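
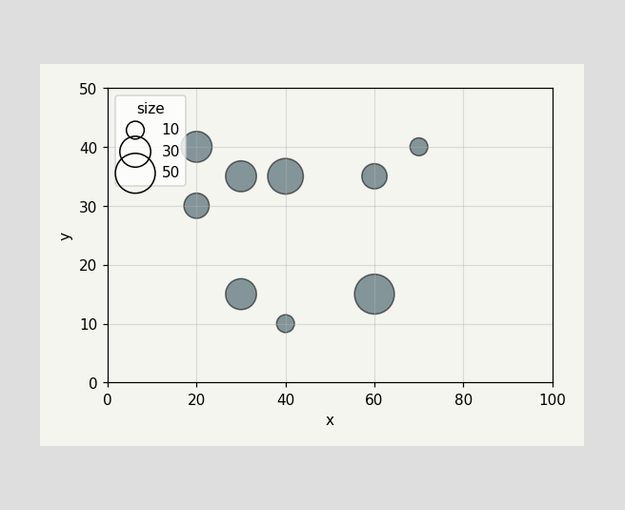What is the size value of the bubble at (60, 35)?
20

Matching the bubble at (60, 35) against the size legend gives 20.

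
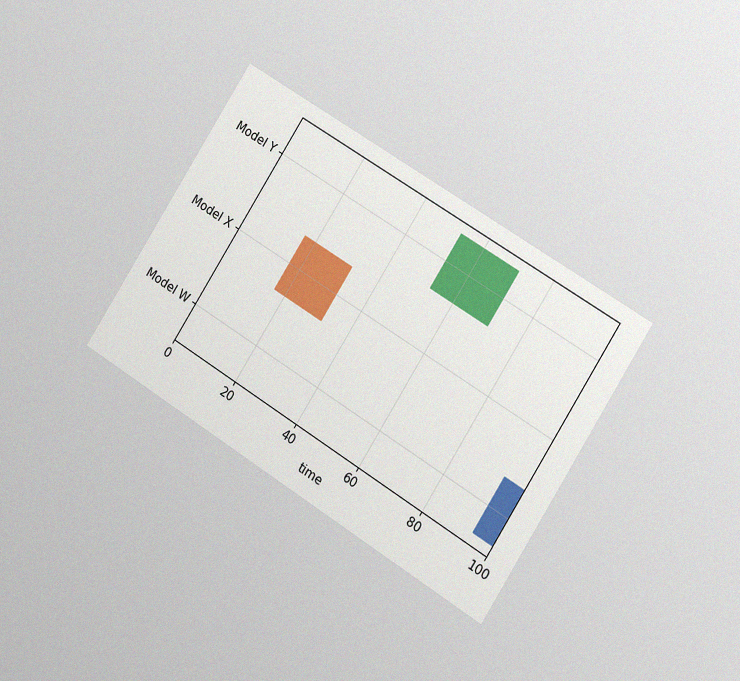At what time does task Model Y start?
53

The chart is tilted about 33° clockwise and viewed slightly from the right, with some photo noise. The Model Y bar begins at t=53.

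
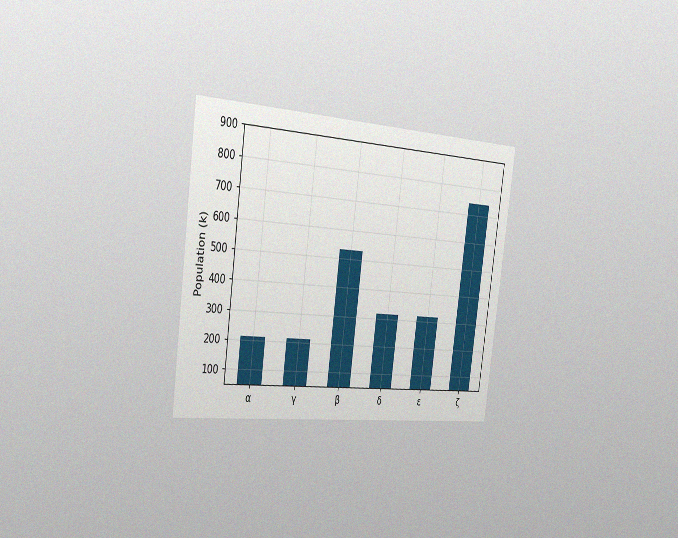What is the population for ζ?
The chart is tilted about 8° clockwise and viewed slightly from the left, with some photo noise. Reading along the chart's y-axis, the ζ bar reaches 742k.

742k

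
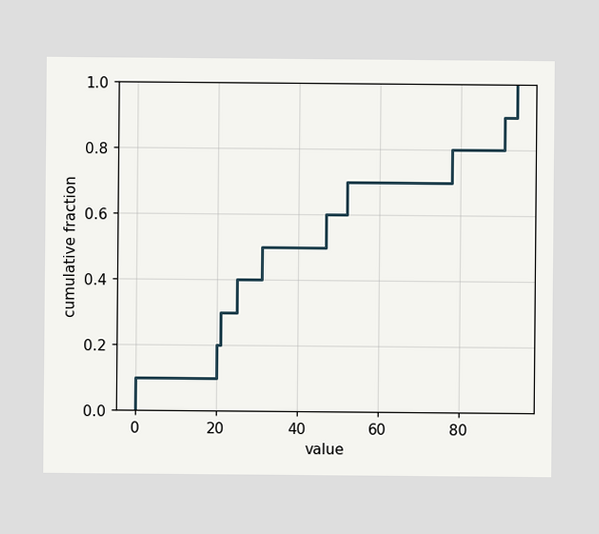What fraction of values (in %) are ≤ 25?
At x=25 the ECDF step is at 40%.

40%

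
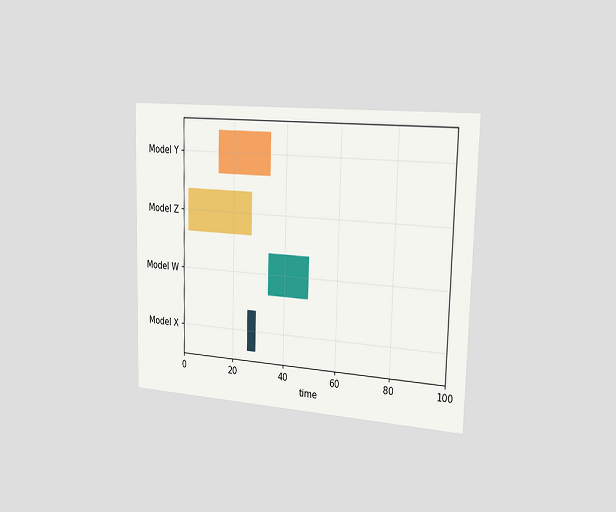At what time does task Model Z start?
2

The chart is viewed slightly from the right. The Model Z bar begins at t=2.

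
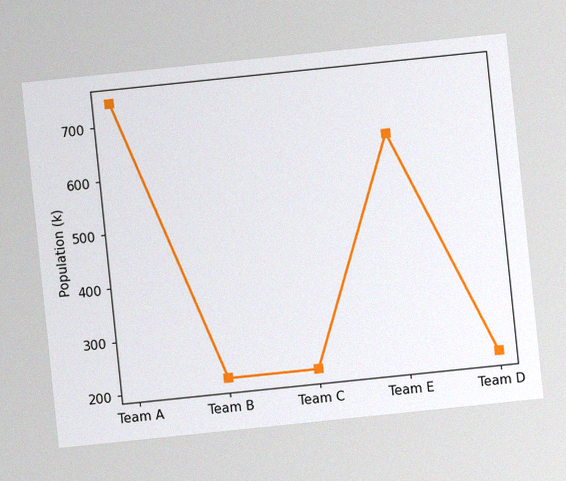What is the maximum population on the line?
The chart is tilted about 6° counter-clockwise, with some photo noise. The highest point is at Team A, and reading across to the y-axis gives 742k.

742k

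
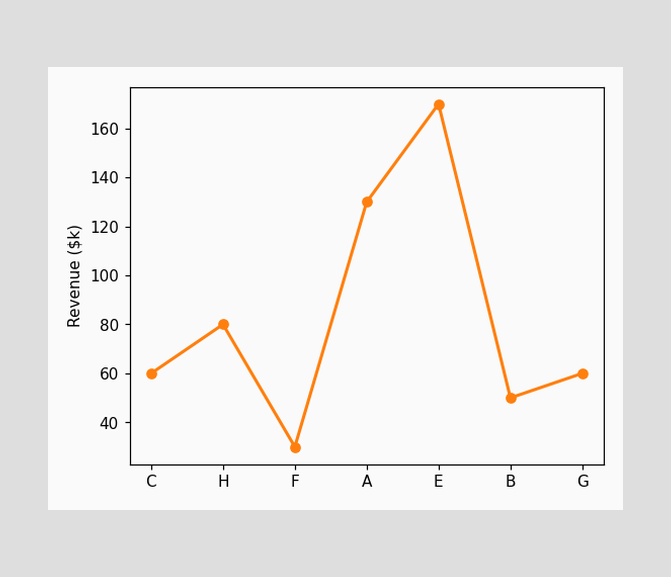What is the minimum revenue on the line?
The lowest point is at F, and reading across to the y-axis gives $30k.

$30k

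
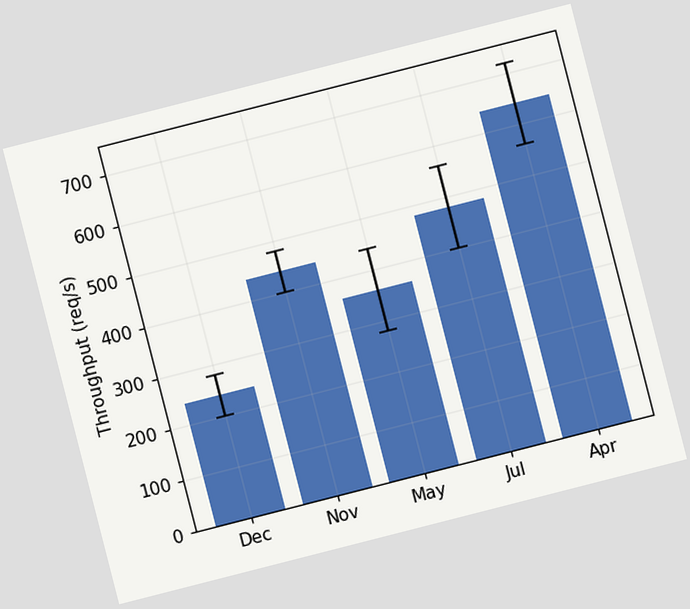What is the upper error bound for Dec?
280req/s

The chart is tilted about 14° counter-clockwise. The Dec bar's upper whisker reaches 280req/s.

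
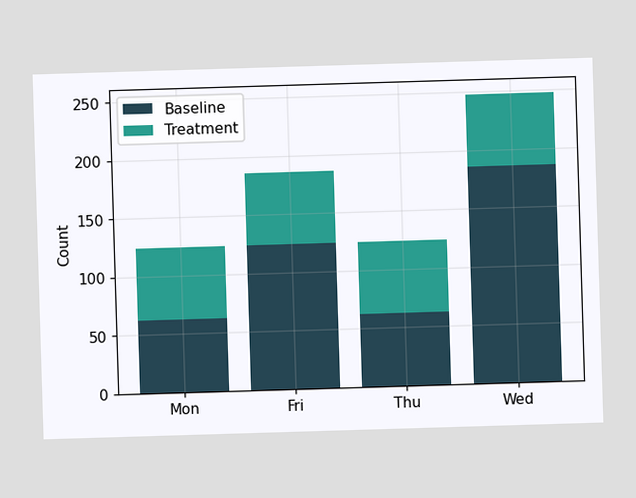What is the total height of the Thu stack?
The Thu stack's top reaches 124 on the y-axis.

124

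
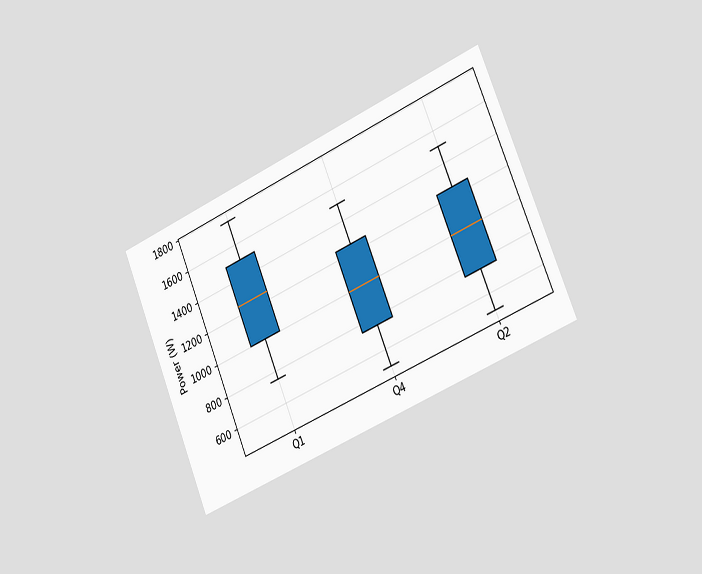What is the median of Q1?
1250W

The chart is tilted about 23° counter-clockwise and viewed slightly from the right. The median line in the Q1 box sits at 1250W.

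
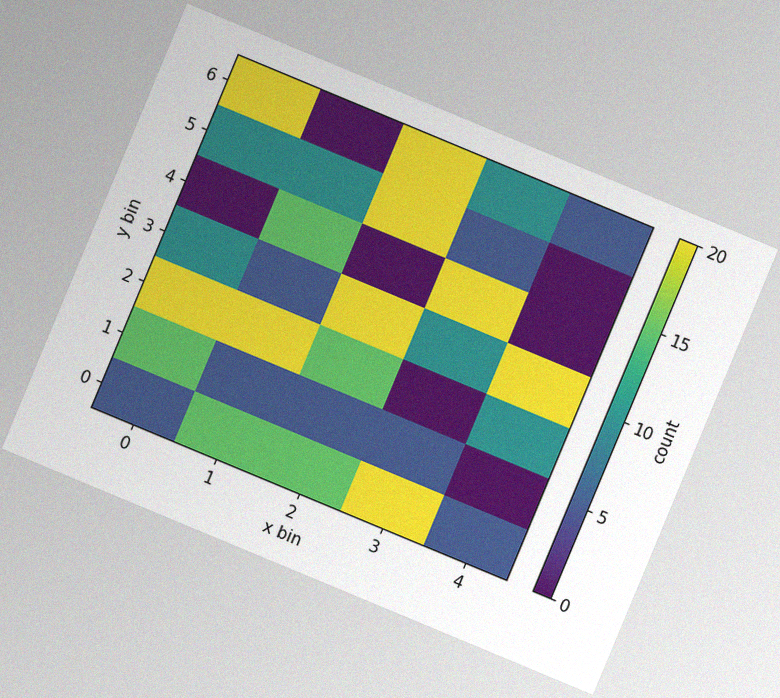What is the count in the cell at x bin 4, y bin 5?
The chart is tilted about 23° clockwise, with some photo noise. Matching the cell (4, 5) against the colorbar gives 0.

0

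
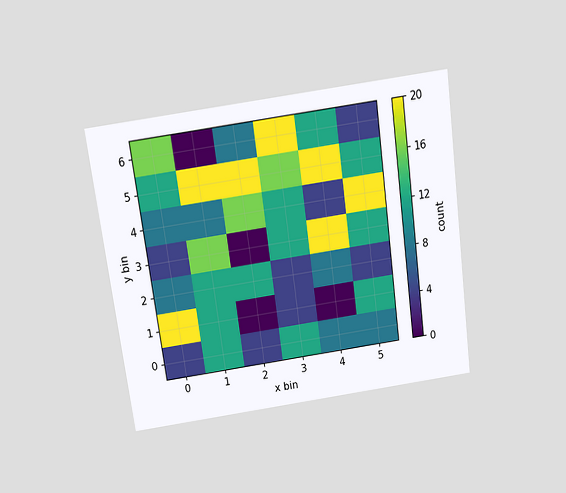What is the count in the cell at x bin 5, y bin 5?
The chart is tilted about 8° counter-clockwise and viewed slightly from above. Matching the cell (5, 5) against the colorbar gives 12.

12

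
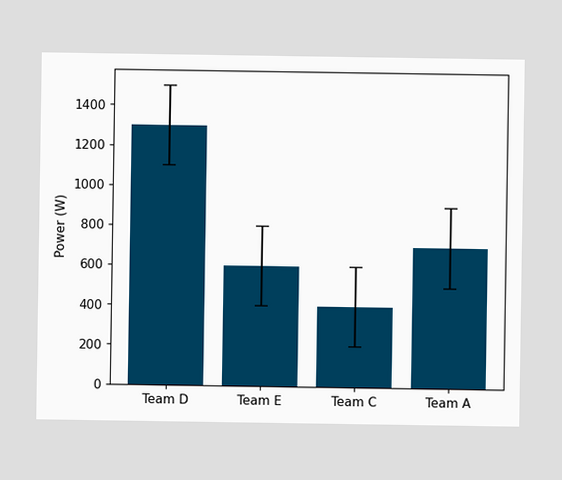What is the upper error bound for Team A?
The Team A bar's upper whisker reaches 900W.

900W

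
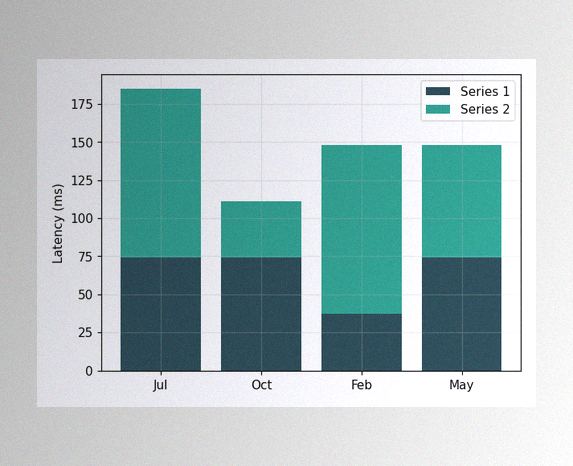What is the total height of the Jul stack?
185ms

The image has some photo noise and uneven lighting. The Jul stack's top reaches 185ms on the y-axis.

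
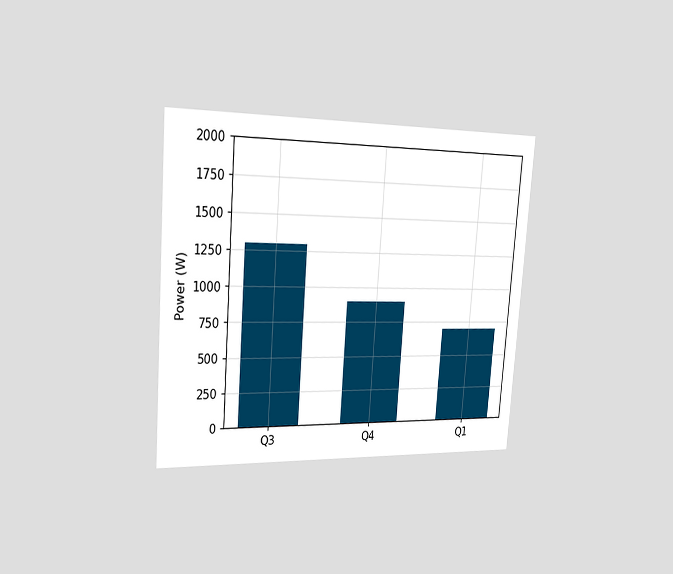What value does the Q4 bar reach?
900W

The chart is tilted about 4° clockwise and viewed slightly from the left. Reading along the chart's y-axis, the Q4 bar reaches 900W.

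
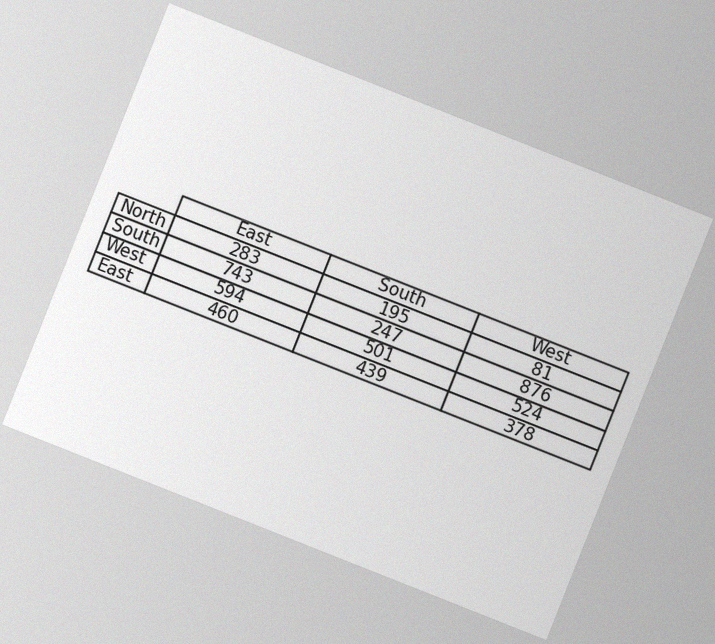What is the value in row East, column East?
The chart is tilted about 22° clockwise, with some photo noise. The (East, East) cell reads 460.

460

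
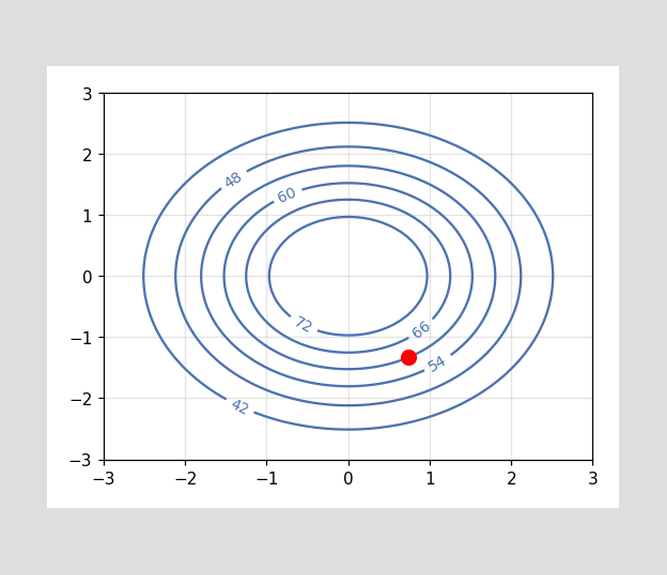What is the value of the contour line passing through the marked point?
The marked point sits on the contour labelled 60.

60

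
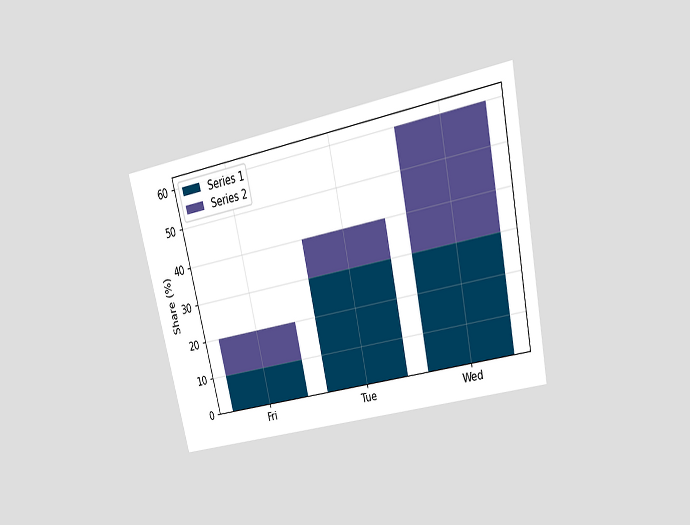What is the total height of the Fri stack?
20%

The chart is tilted about 12° counter-clockwise and viewed at a slight angle. The Fri stack's top reaches 20% on the y-axis.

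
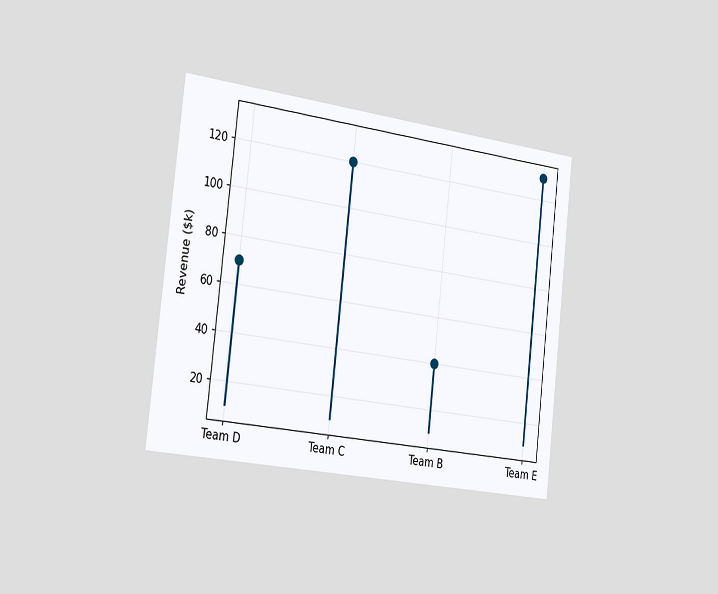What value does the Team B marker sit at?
The chart is tilted about 6° clockwise and viewed slightly from the left. The Team B marker sits at $40k.

$40k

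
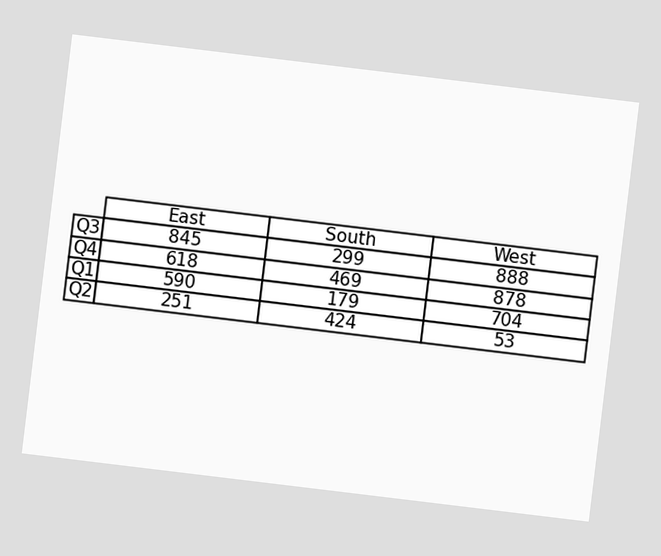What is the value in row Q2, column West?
The chart is tilted about 7° clockwise. The (Q2, West) cell reads 53.

53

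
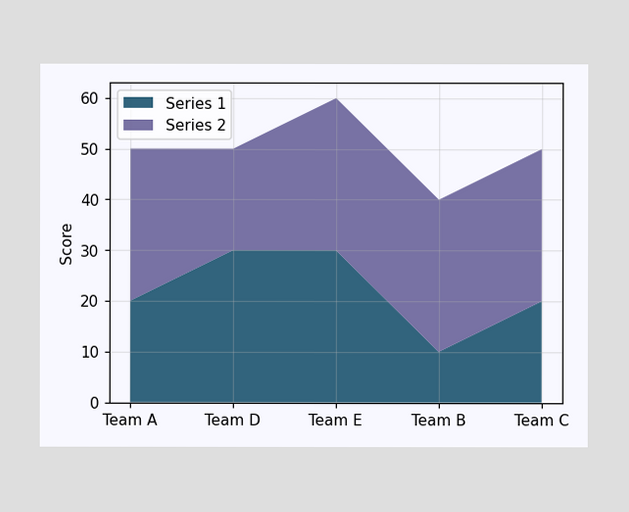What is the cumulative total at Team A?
The stacked total at Team A reaches 50.

50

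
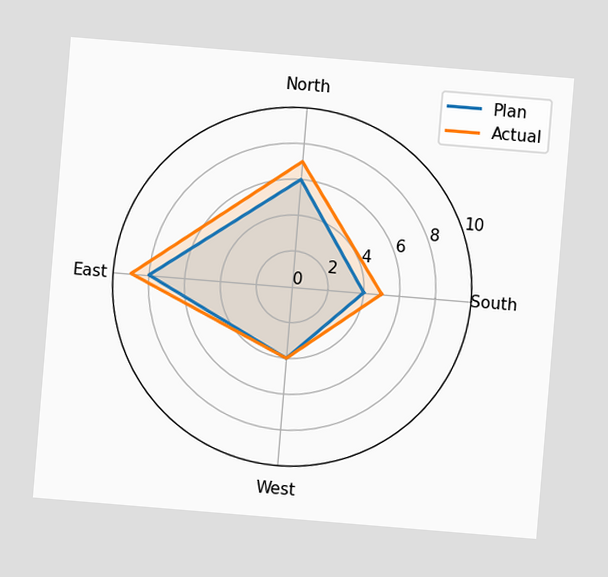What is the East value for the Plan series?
The chart is tilted about 5° clockwise. On the East axis, Plan reaches 8.

8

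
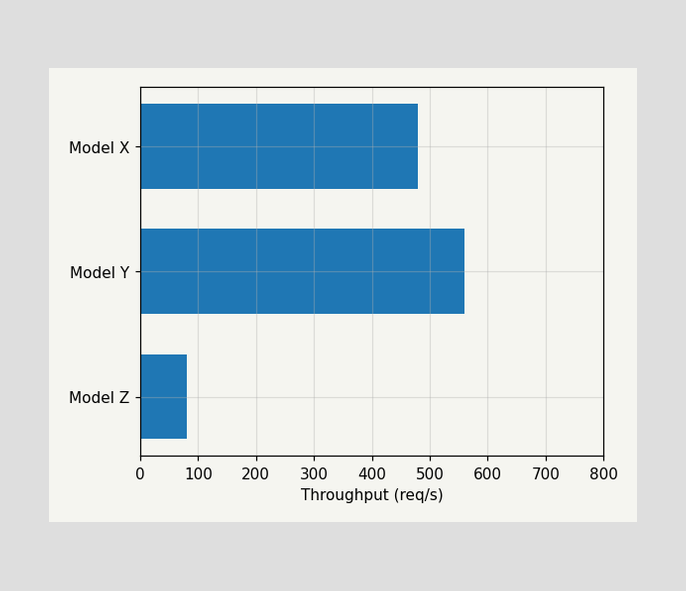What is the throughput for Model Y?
Reading along the chart's x-axis, the Model Y bar reaches 560req/s.

560req/s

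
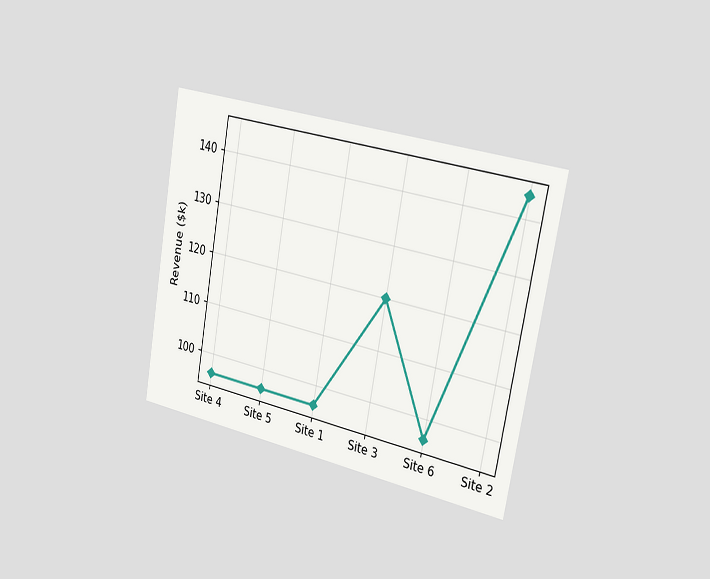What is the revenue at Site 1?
$96k

The chart is tilted about 10° clockwise and viewed slightly from the right. At Site 1, the line is at $96k.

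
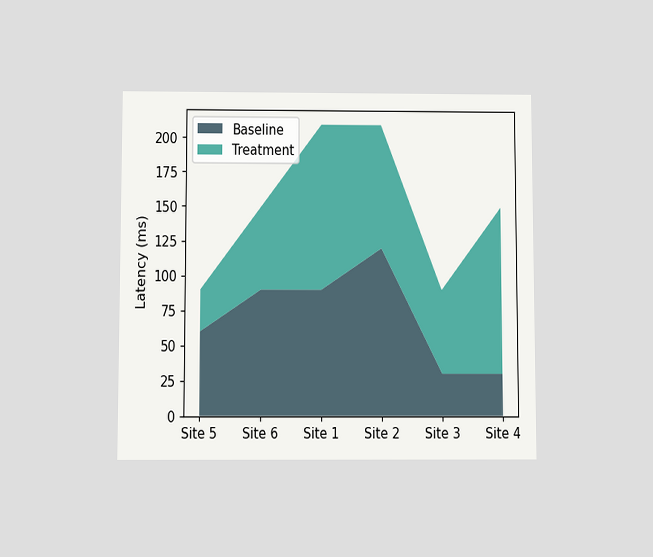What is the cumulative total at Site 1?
210ms

The chart is viewed slightly from below. The stacked total at Site 1 reaches 210ms.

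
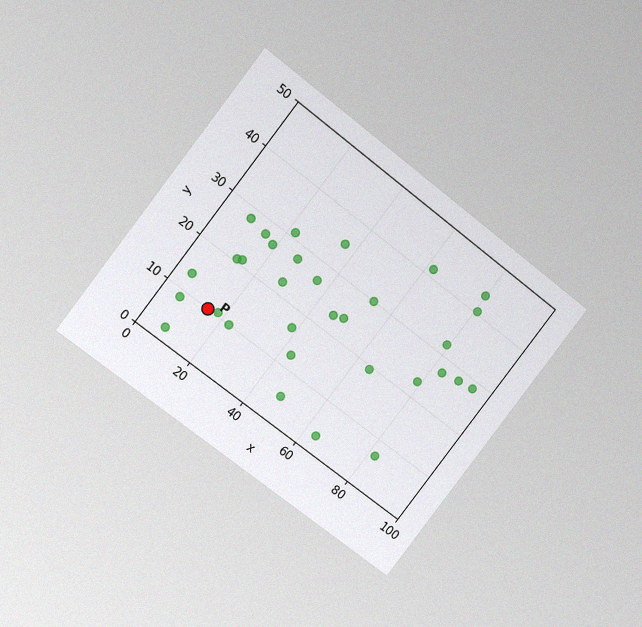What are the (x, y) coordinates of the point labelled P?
(15, 10)

The chart is tilted about 38° clockwise and viewed at a slight angle, with some photo noise. Following the gridlines from P to each axis, P sits at (15, 10).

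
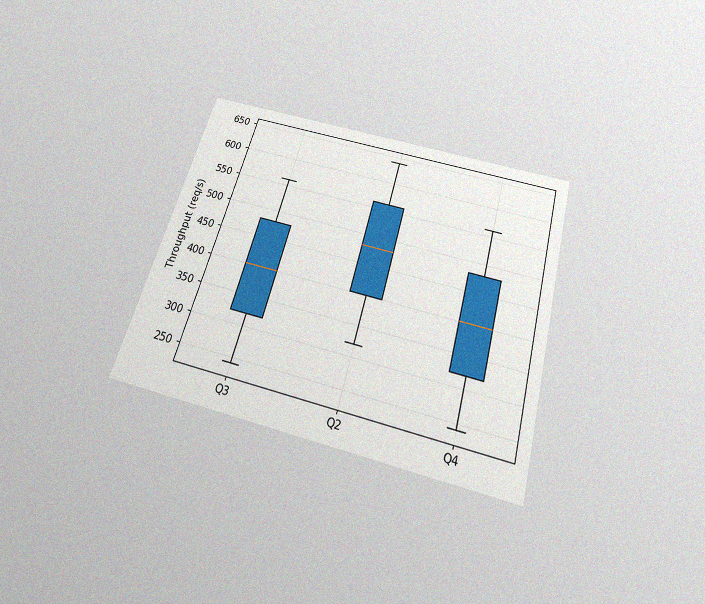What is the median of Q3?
The chart is tilted about 16° clockwise and viewed slightly from below, with some photo noise. The median line in the Q3 box sits at 400req/s.

400req/s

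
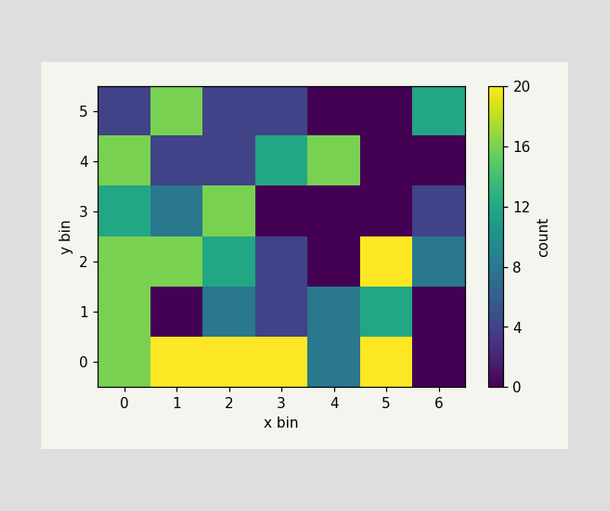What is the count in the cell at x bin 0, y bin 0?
Matching the cell (0, 0) against the colorbar gives 16.

16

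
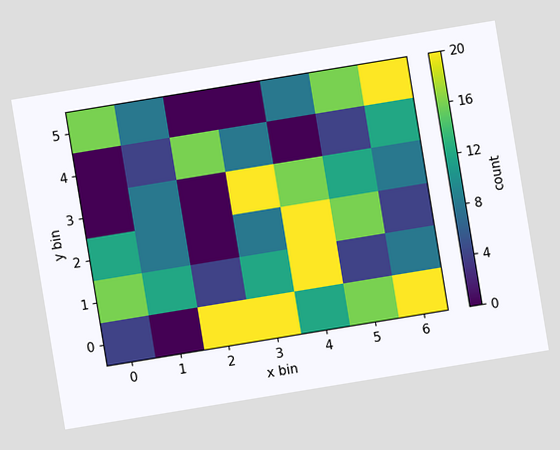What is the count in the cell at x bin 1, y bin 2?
8

The chart is tilted about 9° counter-clockwise. Matching the cell (1, 2) against the colorbar gives 8.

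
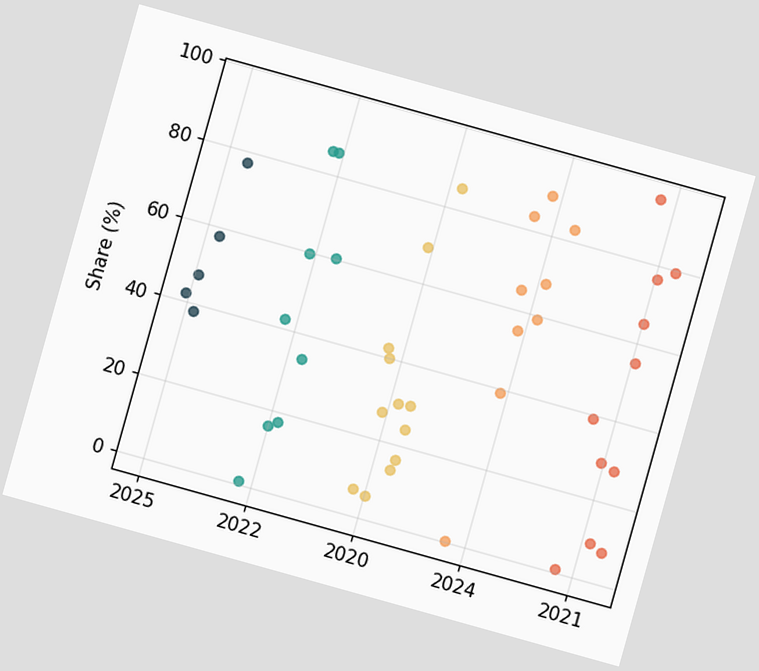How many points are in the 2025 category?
The chart is tilted about 16° clockwise. Counting the markers in the 2025 column gives 5.

5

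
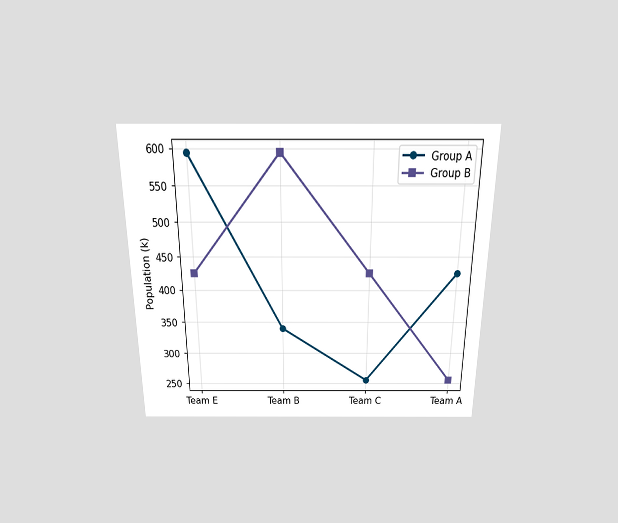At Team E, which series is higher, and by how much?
The chart is viewed slightly from above. At Team E, Group A sits above the other line by 170k.

Group A, by 170k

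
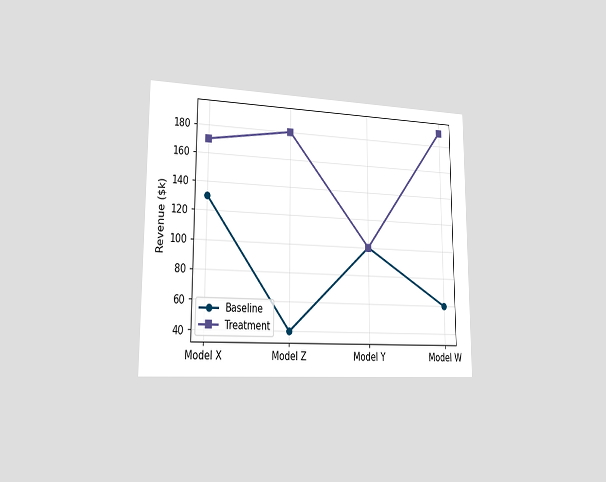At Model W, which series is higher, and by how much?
The chart is viewed slightly from the left. At Model W, Treatment sits above the other line by $130k.

Treatment, by $130k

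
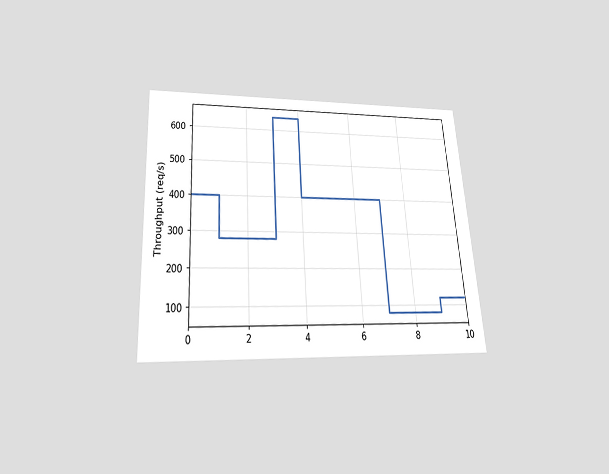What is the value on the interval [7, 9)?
80req/s

The chart is tilted about 4° counter-clockwise and viewed slightly from below. On [7, 9) the step sits at 80req/s.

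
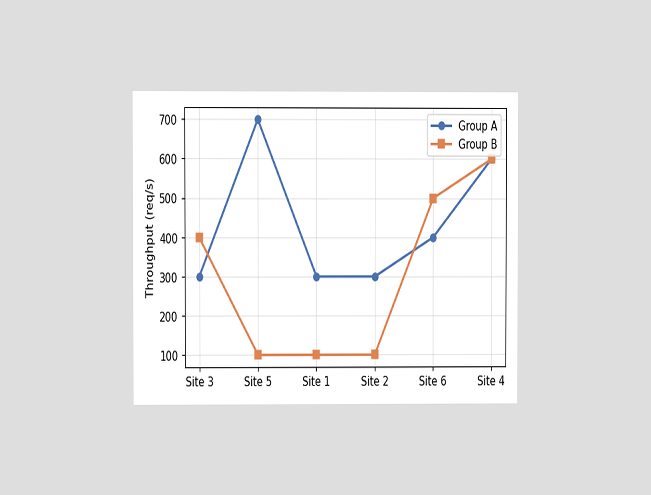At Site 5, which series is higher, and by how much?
The chart is viewed at a slight angle. At Site 5, Group A sits above the other line by 600req/s.

Group A, by 600req/s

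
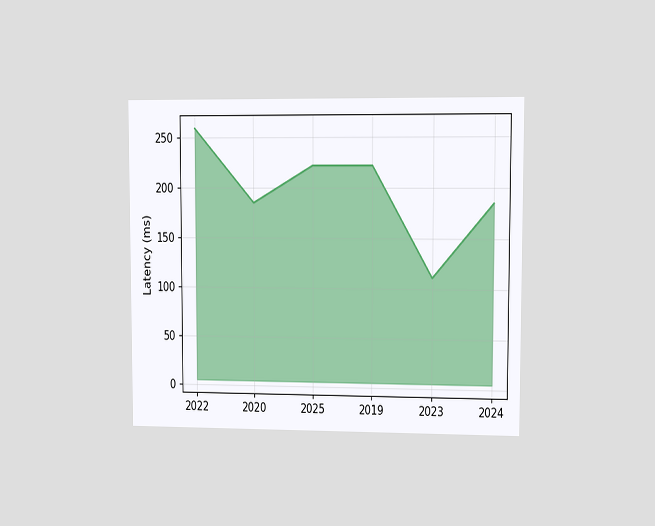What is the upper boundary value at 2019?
The chart is viewed at a slight angle. At 2019 the upper boundary is at 222ms.

222ms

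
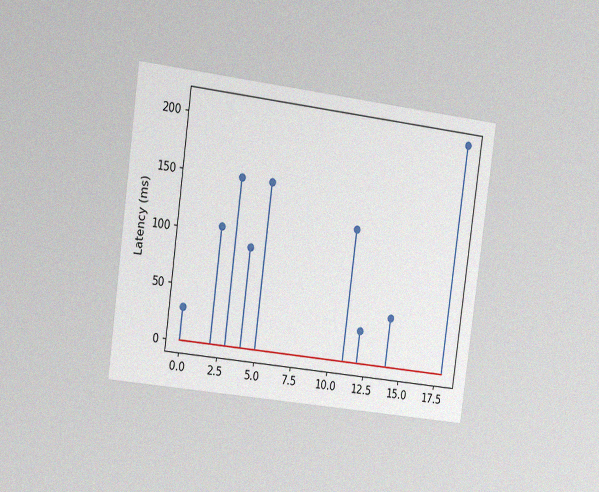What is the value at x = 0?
30ms

The chart is tilted about 8° clockwise and viewed slightly from the left, with some photo noise. The stem at x=0 reaches 30ms.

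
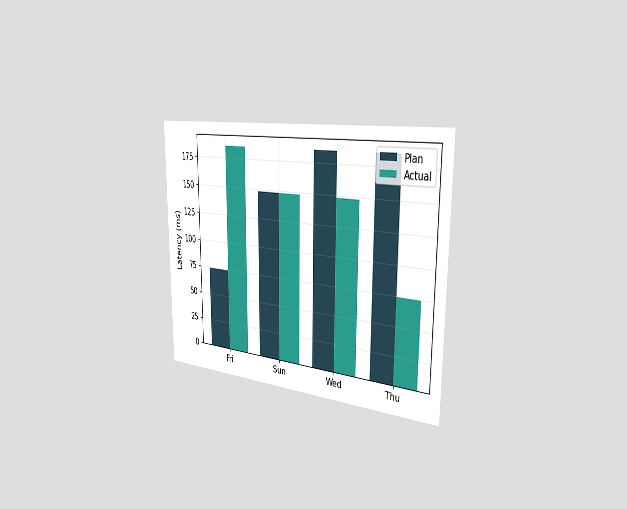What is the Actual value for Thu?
74ms

The chart is viewed slightly from the right. The Actual bar at Thu reaches 74ms on the y-axis.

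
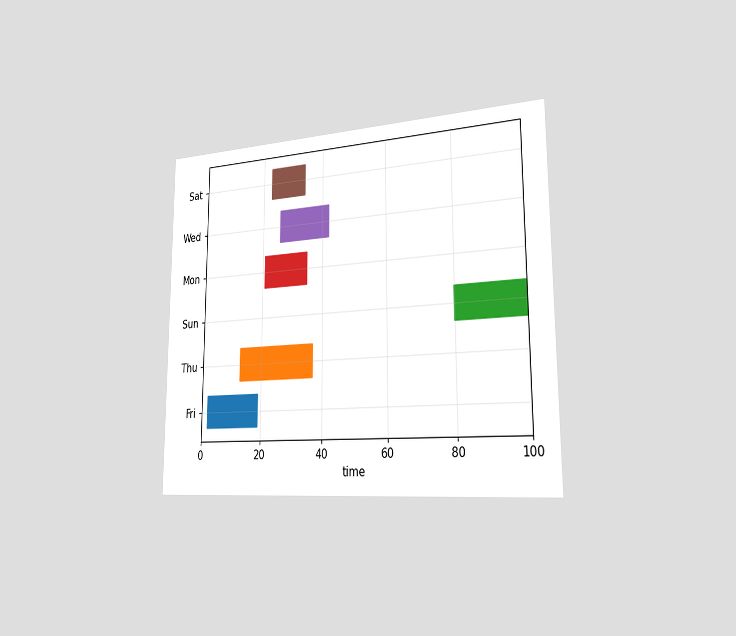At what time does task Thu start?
The chart is viewed slightly from the right. The Thu bar begins at t=13.

13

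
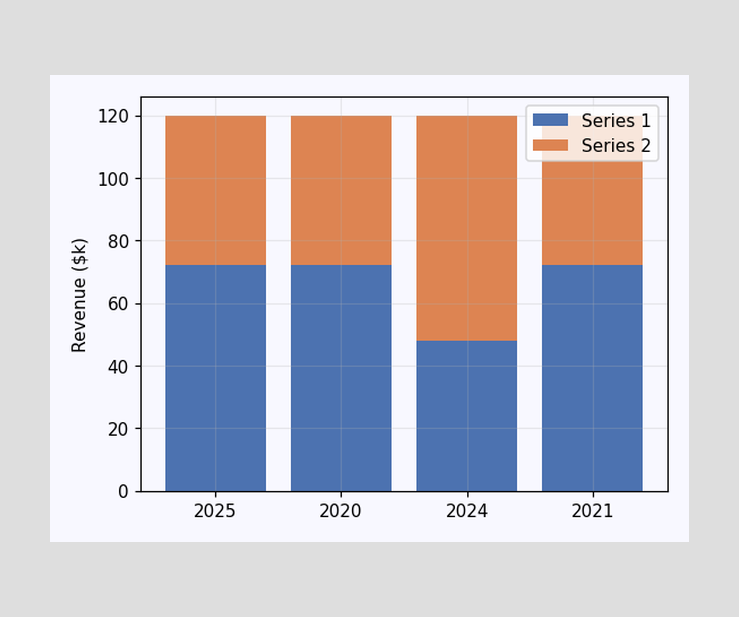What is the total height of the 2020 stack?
The 2020 stack's top reaches $120k on the y-axis.

$120k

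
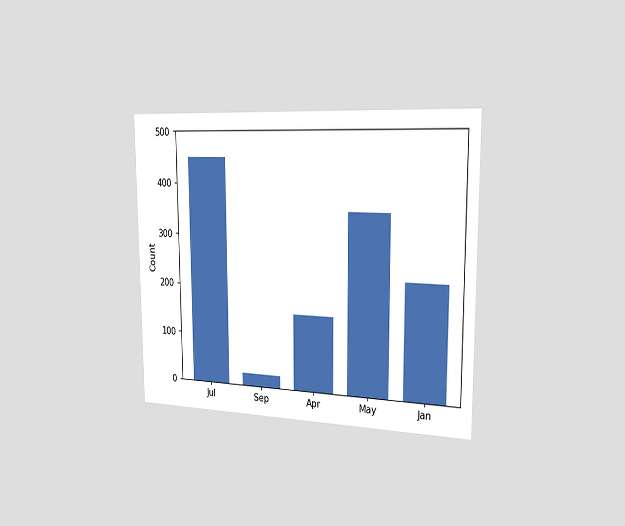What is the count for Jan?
The chart is viewed slightly from the right. Reading along the chart's y-axis, the Jan bar reaches 225.

225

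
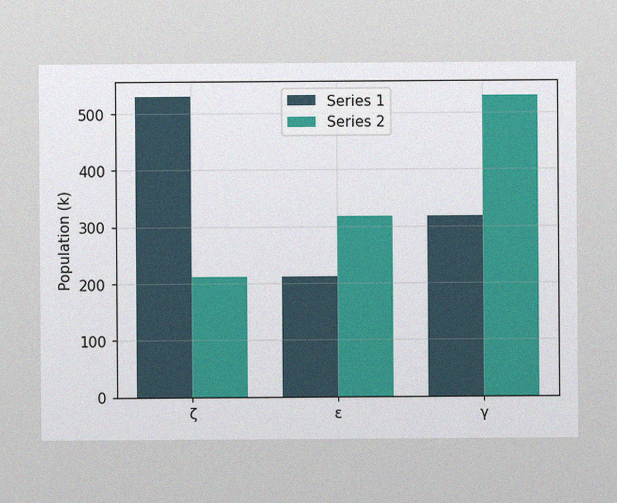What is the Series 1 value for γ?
The image has some photo noise and uneven lighting. The Series 1 bar at γ reaches 318k on the y-axis.

318k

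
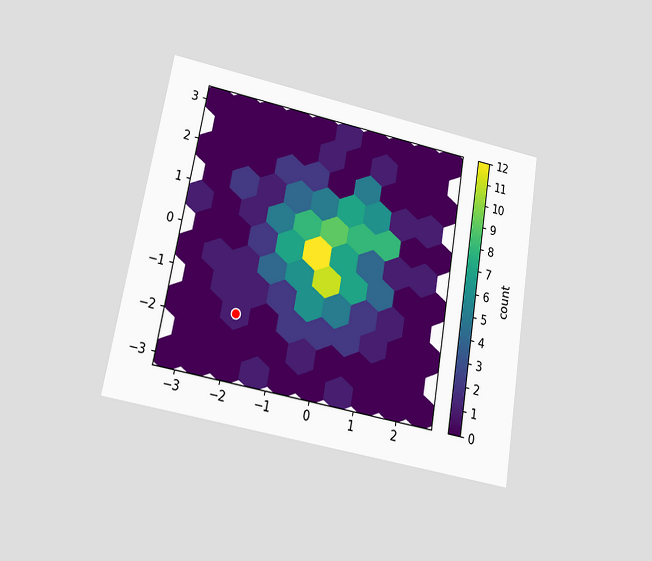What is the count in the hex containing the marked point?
1

The chart is tilted about 10° clockwise and viewed slightly from below. The marked hex reads 1 on the colorbar.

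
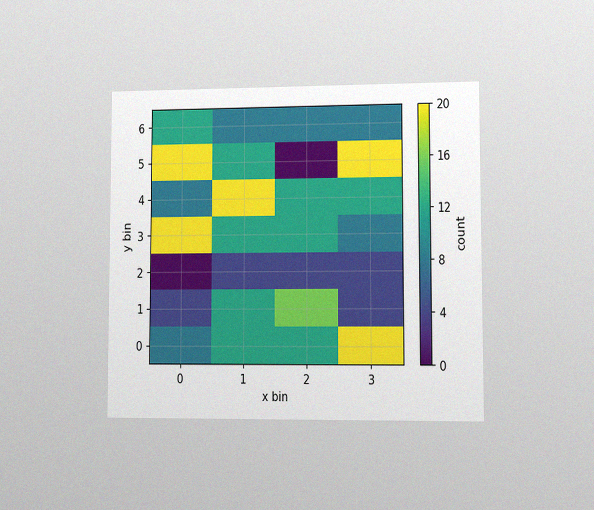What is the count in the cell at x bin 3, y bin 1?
The chart is viewed at a slight angle, with some photo noise. Matching the cell (3, 1) against the colorbar gives 4.

4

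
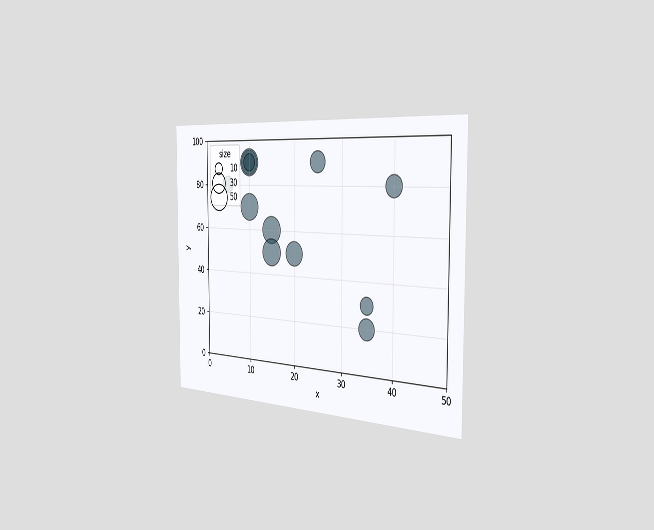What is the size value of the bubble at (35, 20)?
30

The chart is viewed slightly from the right. Matching the bubble at (35, 20) against the size legend gives 30.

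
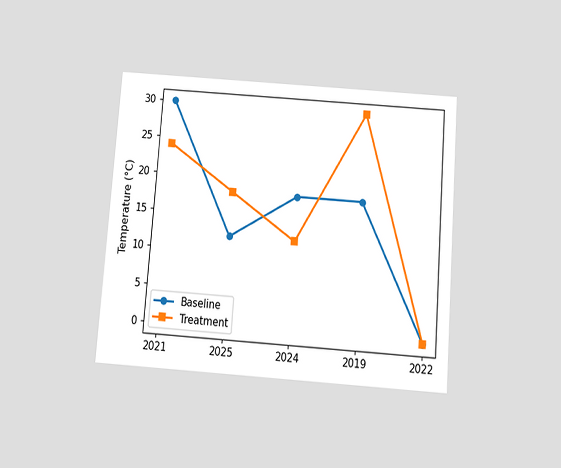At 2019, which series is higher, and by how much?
Treatment, by 12°C

The chart is tilted about 4° clockwise and viewed slightly from below. At 2019, Treatment sits above the other line by 12°C.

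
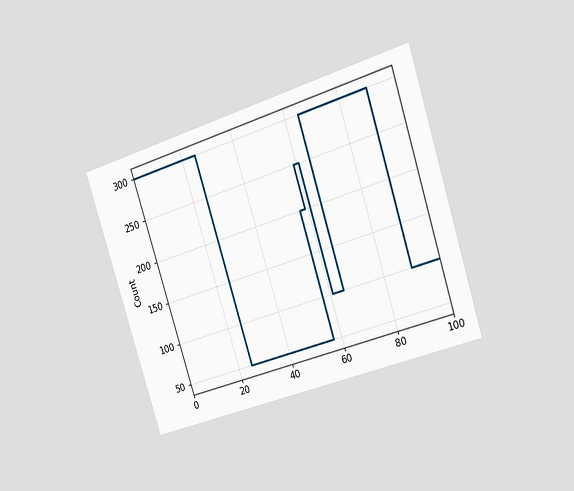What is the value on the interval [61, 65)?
100

The chart is tilted about 18° counter-clockwise and viewed slightly from the right. On [61, 65) the step sits at 100.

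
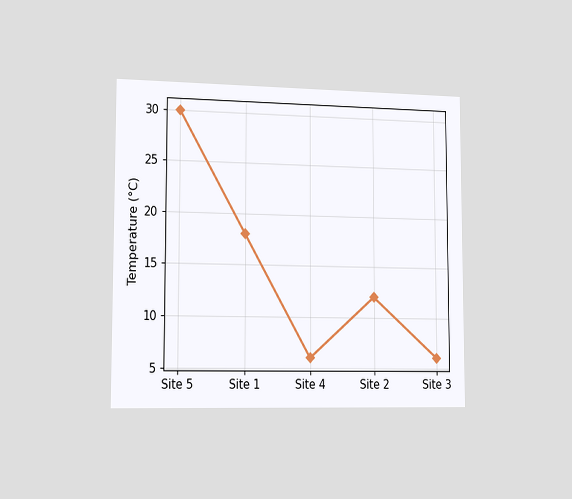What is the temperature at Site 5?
The chart is viewed slightly from the left. At Site 5, the line is at 30°C.

30°C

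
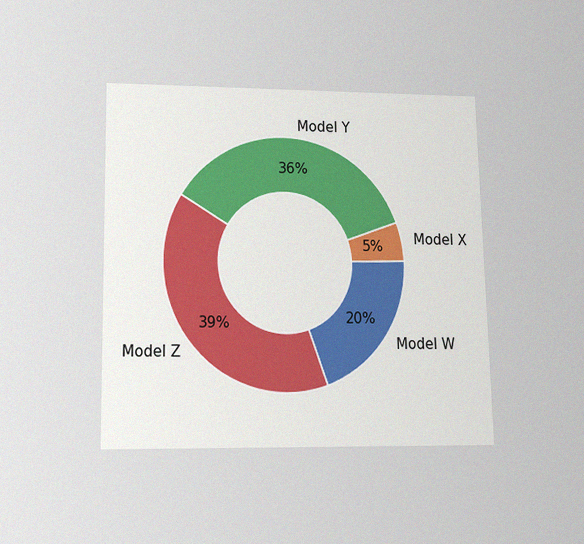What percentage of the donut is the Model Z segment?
The chart is viewed slightly from below, with some photo noise. The Model Z segment takes up 39% of the ring.

39%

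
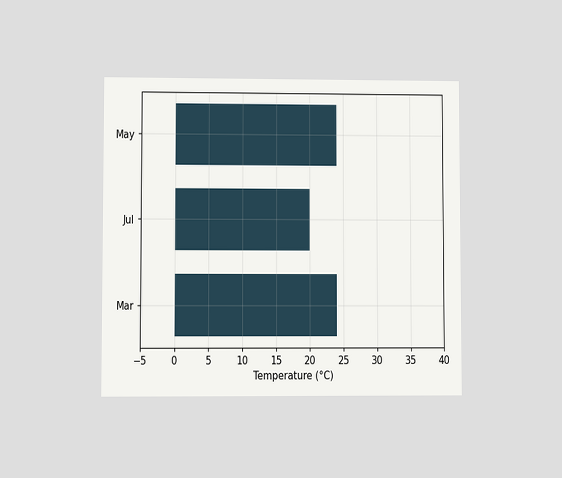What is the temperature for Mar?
24°C

The chart is viewed at a slight angle. Reading along the chart's x-axis, the Mar bar reaches 24°C.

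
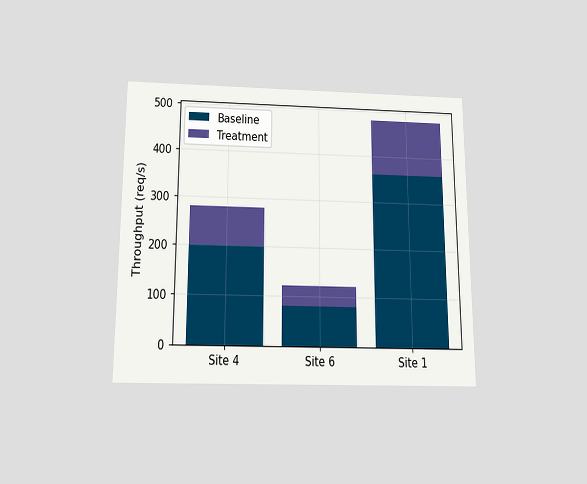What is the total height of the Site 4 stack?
280req/s

The chart is viewed slightly from below. The Site 4 stack's top reaches 280req/s on the y-axis.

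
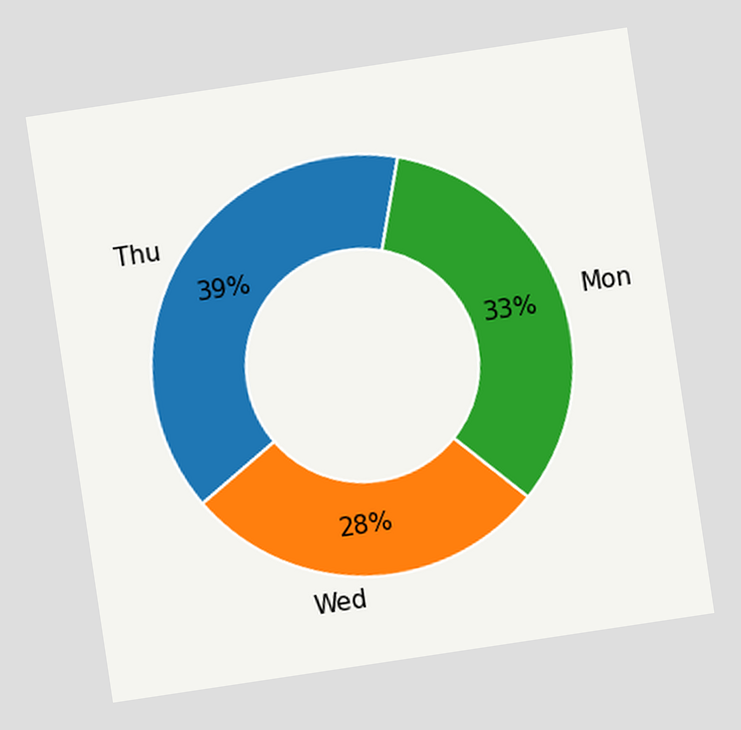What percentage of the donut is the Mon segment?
The chart is tilted about 8° counter-clockwise. The Mon segment takes up 33% of the ring.

33%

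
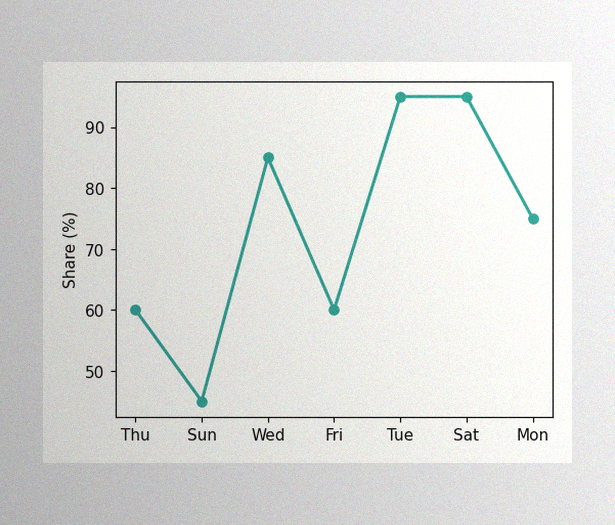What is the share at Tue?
95%

The image has some photo noise and uneven lighting. At Tue, the line is at 95%.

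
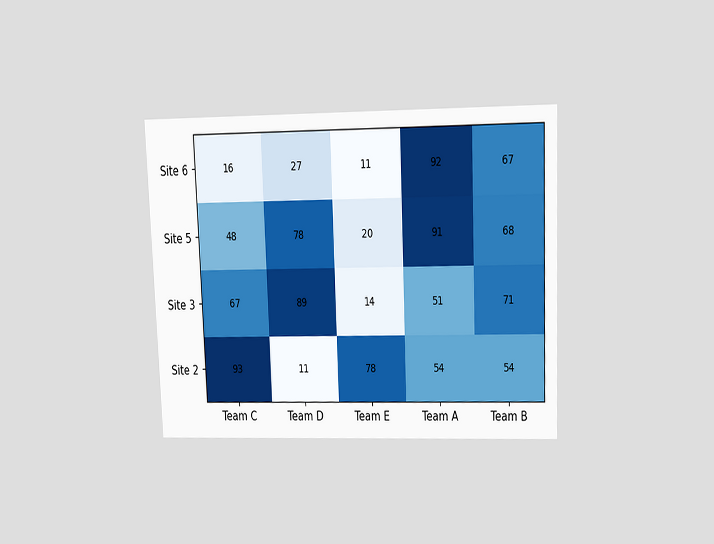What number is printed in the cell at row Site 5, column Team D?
The chart is tilted about 2° counter-clockwise and viewed slightly from above. The (Site 5, Team D) cell reads 78.

78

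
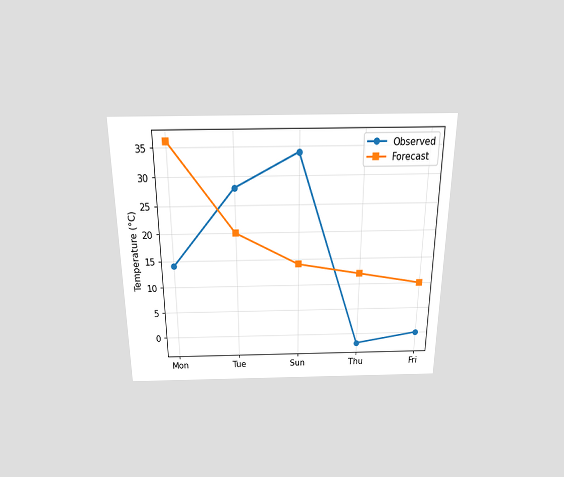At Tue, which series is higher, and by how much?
Observed, by 8°C

The chart is viewed slightly from above. At Tue, Observed sits above the other line by 8°C.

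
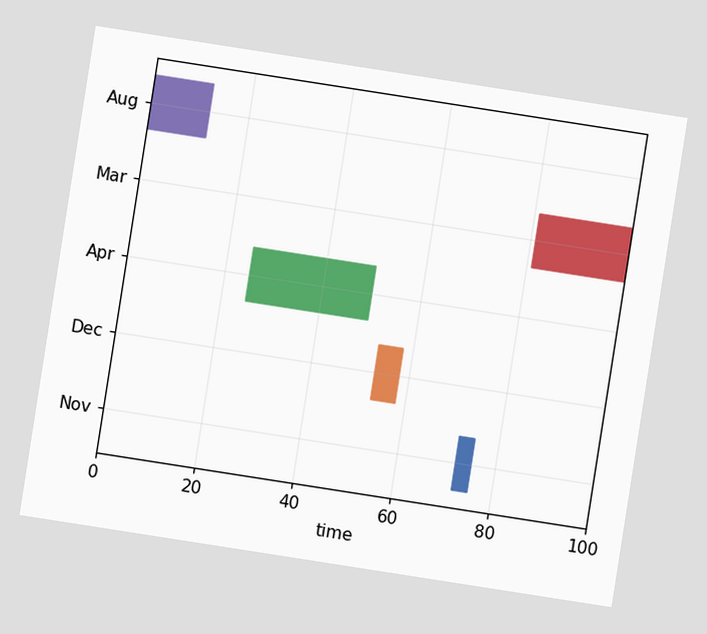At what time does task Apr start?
The chart is tilted about 9° clockwise. The Apr bar begins at t=25.

25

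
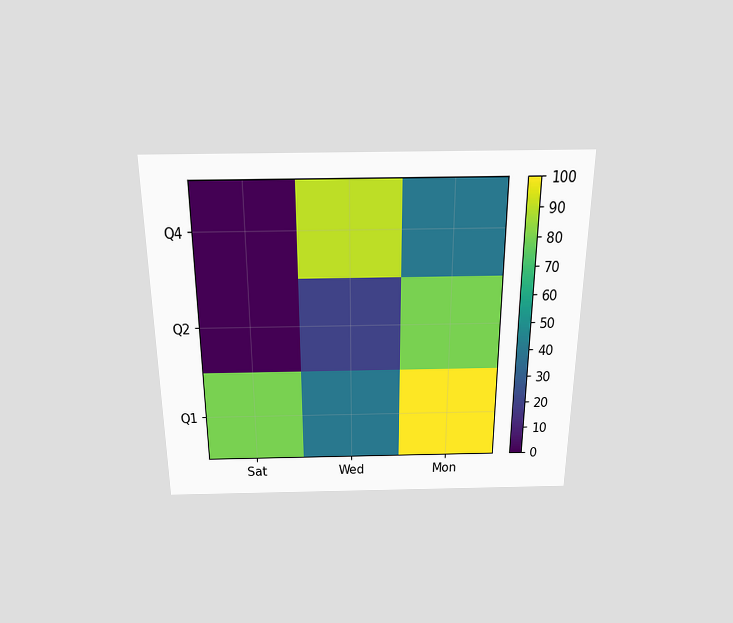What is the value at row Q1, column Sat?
The chart is viewed slightly from above. Matching cell (Q1, Sat) against the colorbar gives 80.

80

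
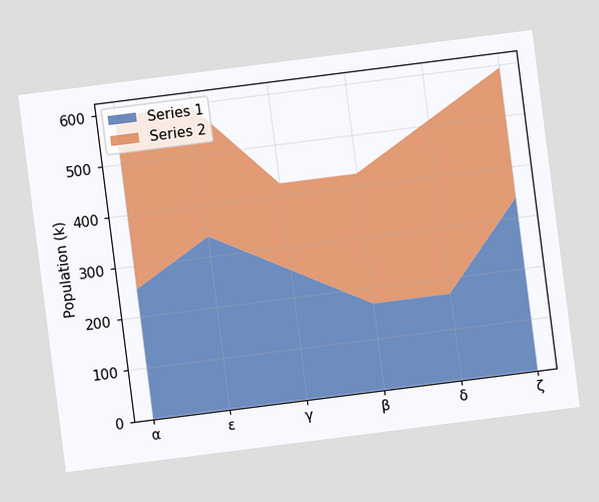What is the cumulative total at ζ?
595k

The chart is tilted about 7° counter-clockwise. The stacked total at ζ reaches 595k.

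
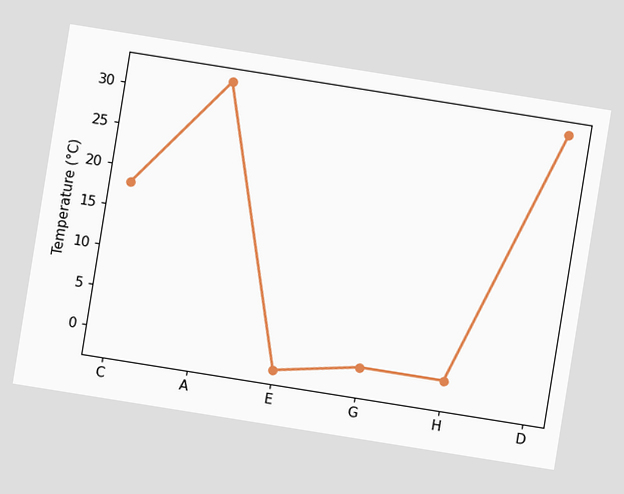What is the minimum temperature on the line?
-2°C

The chart is tilted about 9° clockwise. The lowest point is at E, and reading across to the y-axis gives -2°C.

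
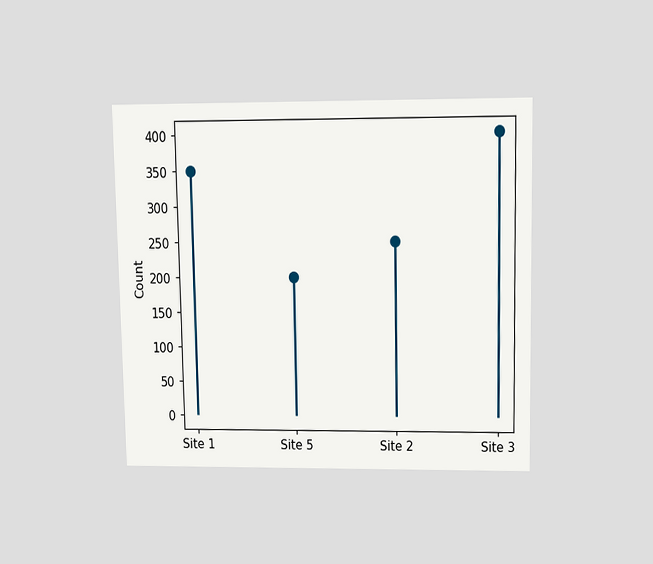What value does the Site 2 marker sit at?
250

The chart is viewed slightly from above. The Site 2 marker sits at 250.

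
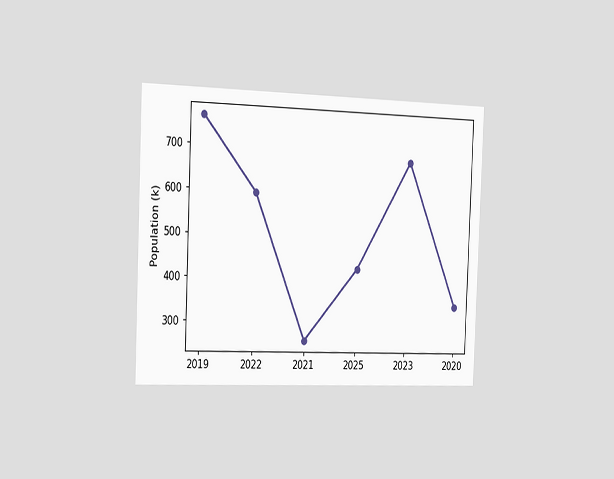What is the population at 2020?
340k

The chart is tilted about 2° clockwise and viewed slightly from the left. At 2020, the line is at 340k.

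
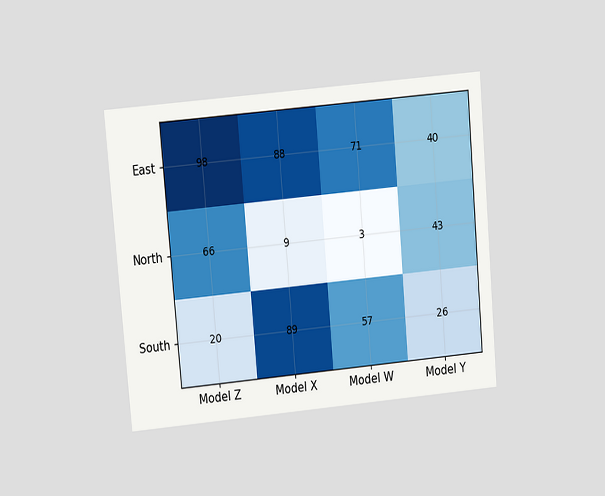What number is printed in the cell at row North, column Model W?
The chart is tilted about 5° counter-clockwise and viewed at a slight angle. The (North, Model W) cell reads 3.

3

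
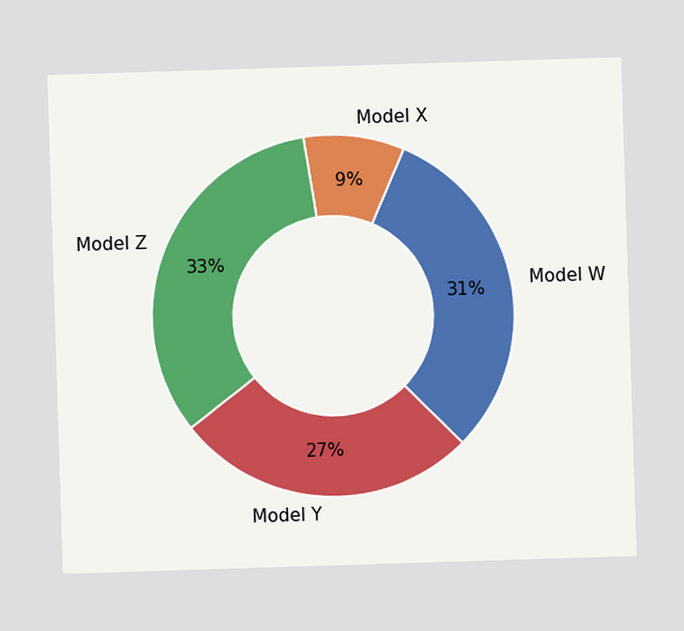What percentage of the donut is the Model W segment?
31%

The Model W segment takes up 31% of the ring.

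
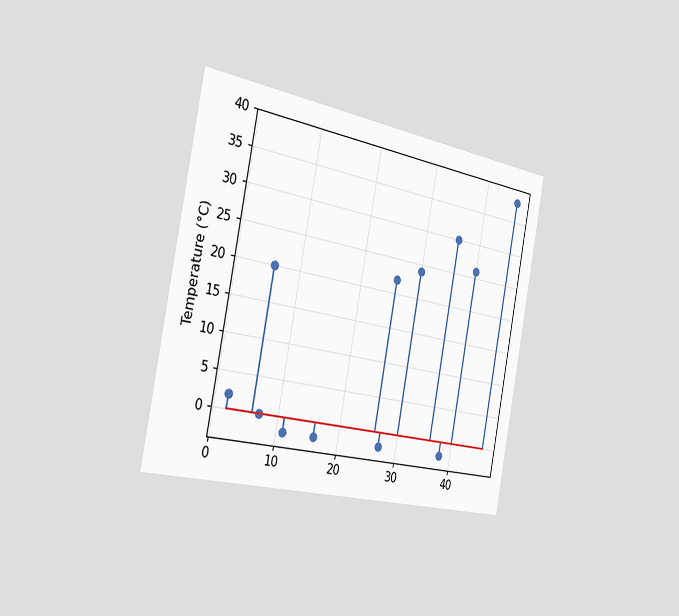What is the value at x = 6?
20°C

The chart is tilted about 11° clockwise and viewed slightly from the left. The stem at x=6 reaches 20°C.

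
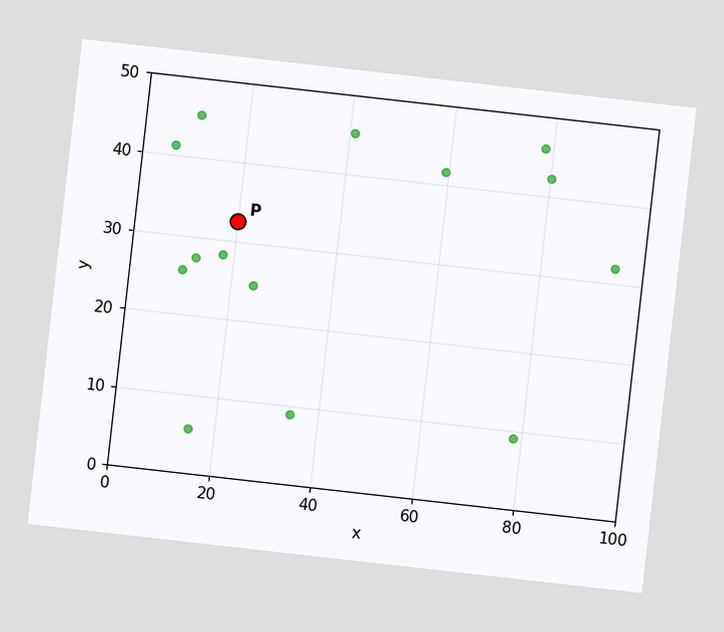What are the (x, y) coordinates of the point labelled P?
(20, 32.5)

The chart is tilted about 6° clockwise. Following the gridlines from P to each axis, P sits at (20, 32.5).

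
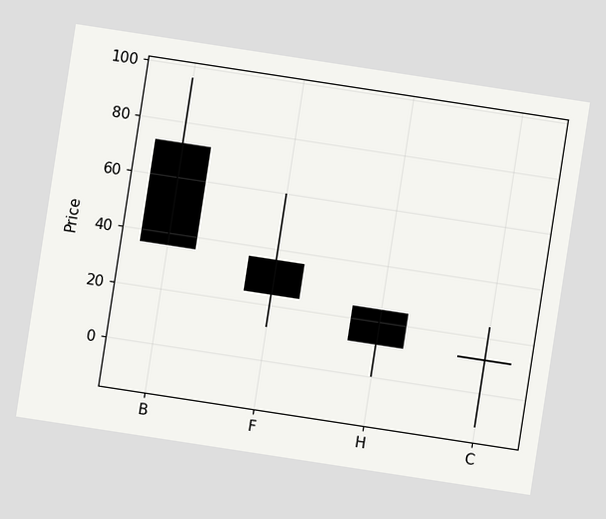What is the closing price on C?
The chart is tilted about 9° clockwise. The C candle closes at 12.

12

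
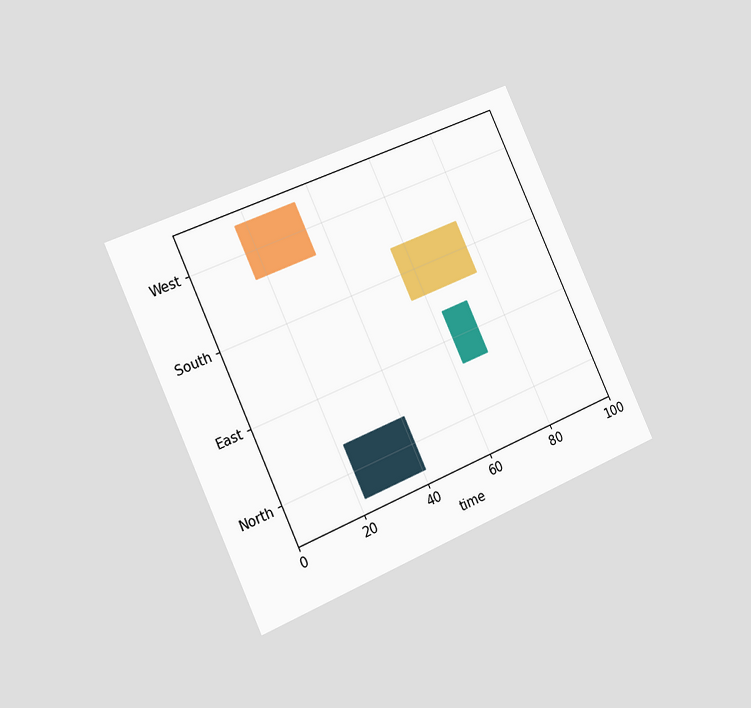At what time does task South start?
The chart is tilted about 25° counter-clockwise and viewed slightly from the left. The South bar begins at t=56.

56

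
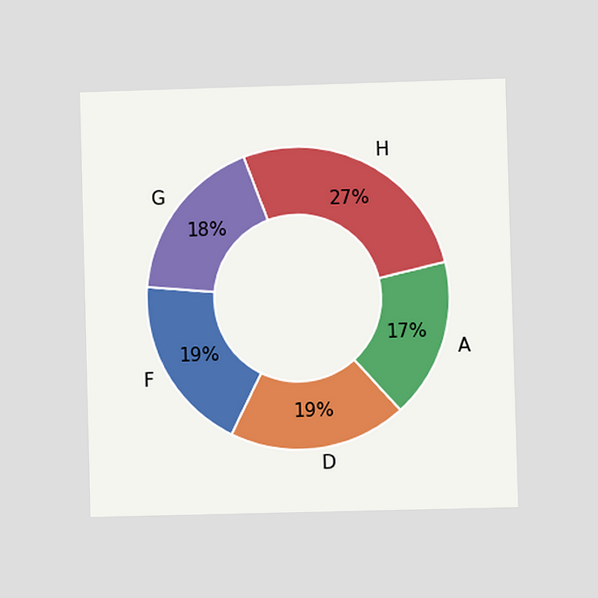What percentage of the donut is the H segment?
The chart is viewed at a slight angle. The H segment takes up 27% of the ring.

27%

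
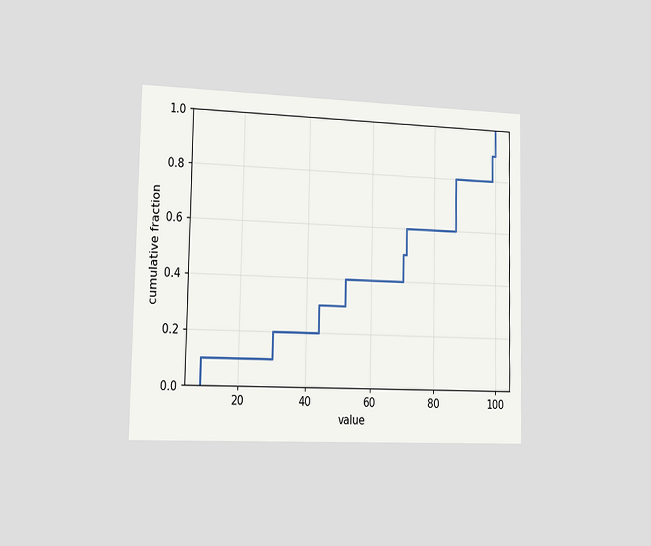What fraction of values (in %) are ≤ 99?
The chart is viewed slightly from the left. At x=99 the ECDF step is at 90%.

90%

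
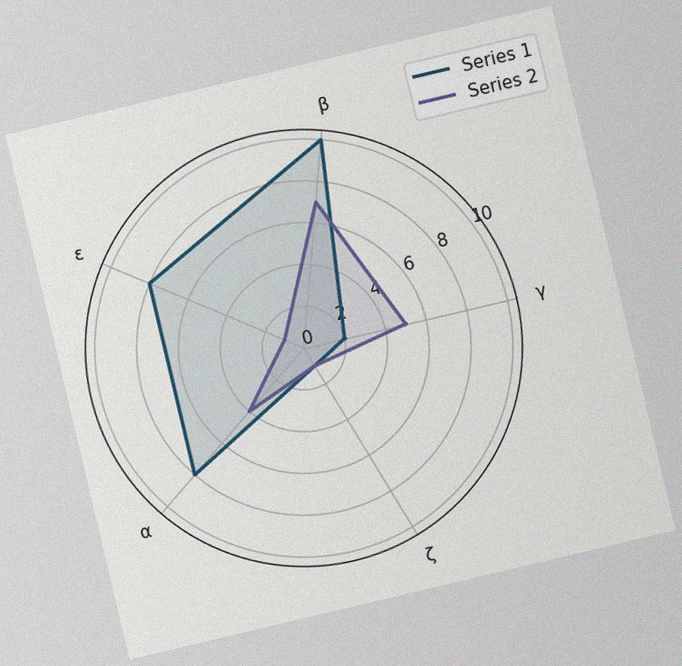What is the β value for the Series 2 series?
The chart is tilted about 13° counter-clockwise, with some photo noise. On the β axis, Series 2 reaches 7.

7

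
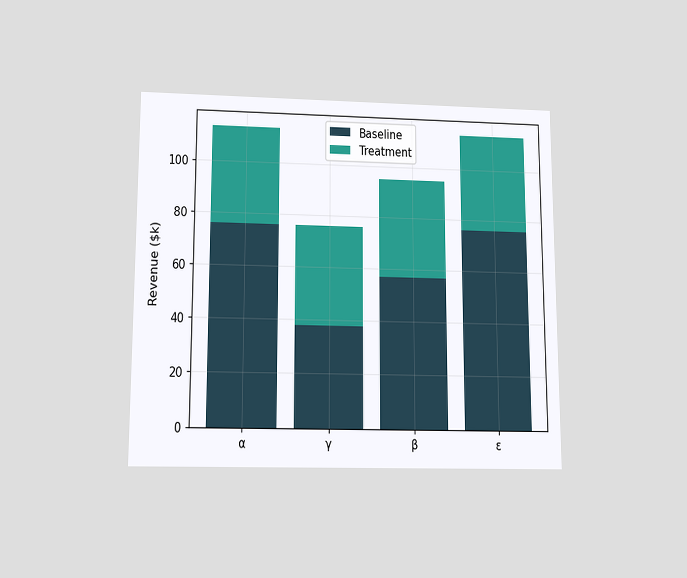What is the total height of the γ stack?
The chart is viewed slightly from below. The γ stack's top reaches $76k on the y-axis.

$76k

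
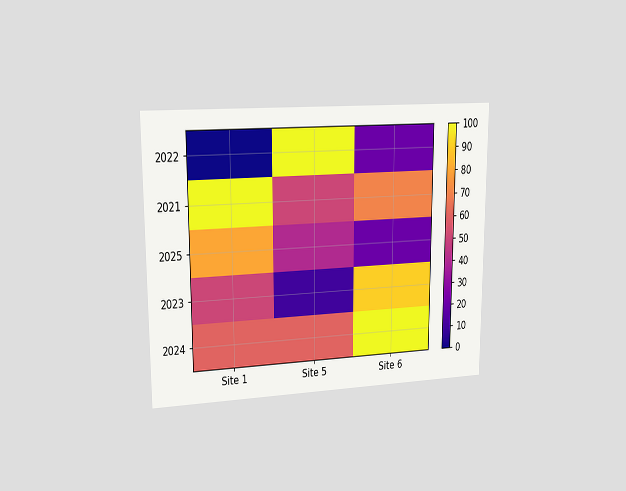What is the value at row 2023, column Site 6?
The chart is viewed at a slight angle. Matching cell (2023, Site 6) against the colorbar gives 90.

90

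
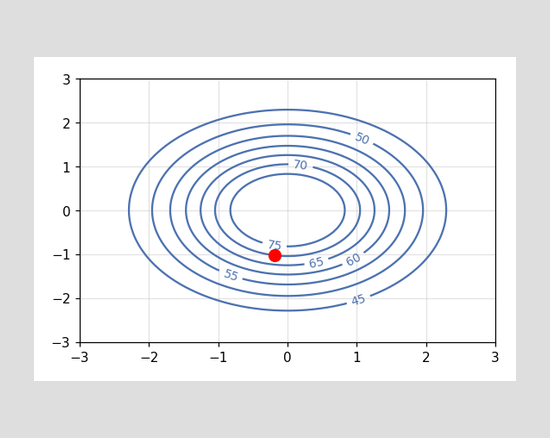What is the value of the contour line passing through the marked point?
70

The marked point sits on the contour labelled 70.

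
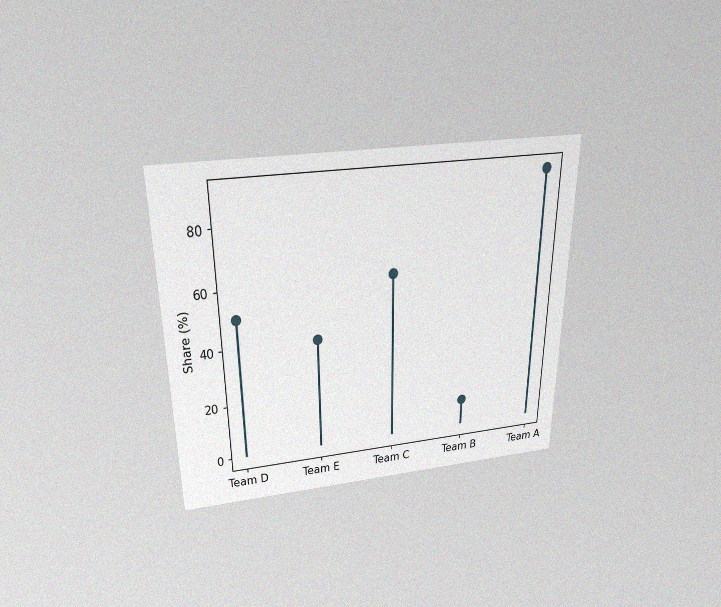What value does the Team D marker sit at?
50%

The chart is viewed slightly from above, with some photo noise. The Team D marker sits at 50%.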